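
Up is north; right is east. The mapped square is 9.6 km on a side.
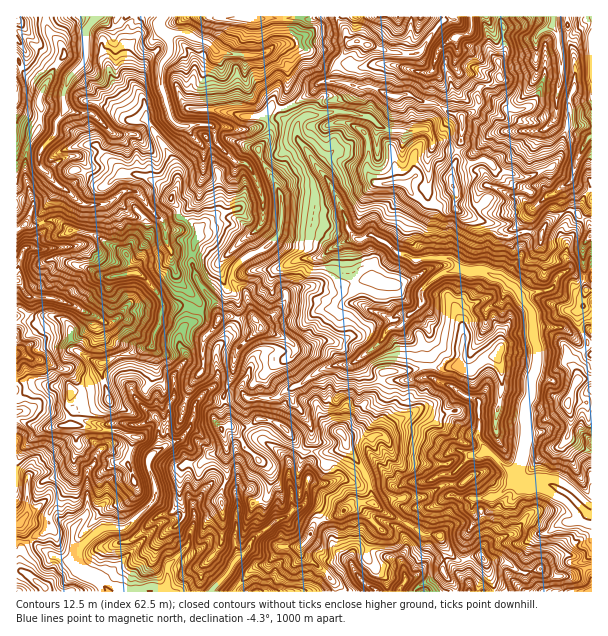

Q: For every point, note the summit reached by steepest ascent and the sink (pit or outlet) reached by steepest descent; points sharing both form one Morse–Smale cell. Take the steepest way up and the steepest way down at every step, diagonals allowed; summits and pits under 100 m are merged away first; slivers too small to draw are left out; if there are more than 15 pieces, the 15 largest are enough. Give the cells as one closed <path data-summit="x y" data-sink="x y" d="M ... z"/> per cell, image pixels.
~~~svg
<path data-summit="137 273" data-sink="591 515" d="M372 235l-20 7-3 12 1 18 11 31 11 9 5 0 15 7 1-1 3 8-11 7-8 13-17 13 1 6 11 13 9 2 29 0 22-2 6 4 17 6 3 5-8 12 0 8 2 6 12 11 14 7 8 13-7 6-9 0-8-5-9-1-9 8-1 17-20 7-21 2-2 2 0 8 3 12 9 3-6 4-3 8 22 14 13 0 13 20 7 5 24-4 5 8 1 11 7 17 96 0 1-314-14-1-9-7-13 9-2 6-3 4-20 3-9 4-9-10-12-9-18-6-18 0-4-1-8-10-10-2-18 0-9 2-18-7-12-11z"/><path data-summit="137 273" data-sink="165 33" d="M281 16l-234 0 1 13 13 15 3 12-12 15-10 21-4 9 4 7-2 17-14 24-1 28 7 23 0 9-7 15 10 2 13-6 8 0 13 10 9 0 17 5 15 11 12 4 5 5 5 17 5 0 9 7 12 15 6 13 22-1 8 4 4 0 0-10-22-24-6-18 3-5 28 3 12 6 6 0 5 6 9 3 10-12 26-13 11-15 2-34-22-39-1-11 9-9 3-7-6-17 5-6 12 0 0-6 6-13-2-21-18-17 12-9z"/><path data-summit="137 273" data-sink="108 591" d="M186 306l-23 2-3 7 0 9-6 9-2 12-2 3-31 7-17 7 0 15 2 8-32 6-3-5-16 0-17-4-20-1 1 211 217 0 20-24 12-3 15-18 5-1 2-24-3-4-10 4-12 10-7 2 3-31-8-13-15 0-6-4-15-5-13 11-8 12-6-7 0-32 4-13-11-14 9-10 4-14 0-9-8-5-12-2 0-23 12-15 0-6-6-9 0-10 8-11 6-2 4-4 1-4-1-4-4 0z"/><path data-summit="453 186" data-sink="591 515" d="M333 80l-13 2-12 14-24 12-2 3 1 6 13 9 2 14 33 45 12 25 5 18 6 10 8 2 10-5 14 7 12 11 18 7 9-2 25 1 11 11 22 1 18 6 12 9 9 10 9-4 20-3 3-4 2-6 13-9 13 8 10-2-2-49-6-9-14-8-22 12-6 12-21-2-12 4-9-2-8-11-15-3-21-11 1-14-5-9-1-12 6-15 0-9 5-9 1-18-4-8-7-1-17-11-13-1-14-8-13 3-24-11-11 2z"/><path data-summit="453 186" data-sink="591 38" d="M552 16l-52 1 4 9 1 25-6 9 0 18-7 7-7 0-7 5 0 15-5 7-11 5 0 24-5 9 0 9-6 15 1 12 5 9-1 14 21 11 15 3 8 11 9 2 12-4 21 2 6-12 22-12 14 8 5 6 3 7 0-34-20-15 5-23 12-21-22-8-13-8 2-24 4-15 2-20-4-30-5-6z"/><path data-summit="344 510" data-sink="591 515" d="M359 360l-8 4-12 0-19 6-28 19 0 10 18 26 2 25 3 2 12 0 12-2 6-5 17 23 6 12 4 21 17 15 13 6 4-9 6-4-9-3-3-12 0-8 2-2 21-2 20-7 1-17 9-8 9 1 8 5 9 0 7-6-8-13-14-7-12-11-2-6 0-8 8-12-3-5-17-6-6-4-22 2-29 0-9-2-8-9z"/><path data-summit="255 320" data-sink="591 515" d="M353 240l-23 8-10 10-21 1-21 11-21 0-9 2-16 1 2 9 12 9 6 23 8 12 0 3-12 9-12 13-2 9 0 12-11 26 2 4 15-5 35 1 51-31 28-5 23-16 8-13 11-7-3-8-1 1-23-9-9-10-11-37z"/><path data-summit="137 273" data-sink="17 281" d="M56 220l-8 0-13 6-11-2-8 6 0 79 8 3 9 7 20-3 12 4 5 7 3 21 25 14 7 0 14-7 31-7 2-3 2-12 6-9 0-9 3-6-5-15-14-17-12-5-4-14-6-8-12-4-15-11-17-5-9 0z"/><path data-summit="453 186" data-sink="471 17" d="M500 16l-56 0 0 4-27 34-28-2-29-10-6 0-6 5-11 16-1 17 24 8 11-2 24 11 13-3 14 8 13 1 11 7 16 6 11-4 5-7 0-15 7-5 7 0 7-7 0-18 6-9-1-25z"/><path data-summit="222 429" data-sink="108 591" d="M203 397l-7 5-6 26-9 10 11 14-4 13 0 32 6 7 8-12 13-11 4 0 17 9 15 0 8 13 0 12-3 7 0 12 2 1 17-13 12-5 6-7 9-4 4-3 2-39 4-5 0-7-10-1-18-24-17-7-10 0-9 7-17 0-2-2-5-23-12 0z"/><path data-summit="255 320" data-sink="108 591" d="M210 312l-10 0-2 6-4 4-6 2-8 11 0 10 6 9 0 6-12 15 0 23 12 2 8 4 7-7 11 5 12-1-1-3 11-26 0-12 2-9 12-13 12-9-2-8-6-3-33 0z"/><path data-summit="137 273" data-sink="591 38" d="M591 16l-38 1 0 10 5 6 4 30-2 20-4 15-2 24 13 8 22 8-12 21-5 23 19 14z"/><path data-summit="137 273" data-sink="17 354" d="M21 310l-5 1 1 69 19 2 17 4 16 0 3 5 8 0 24-7-2-7 0-14-15-5-14-10-3-21-5-7-12-4-20 3z"/><path data-summit="453 186" data-sink="165 33" d="M336 16l-54 1-2 25-12 9 20 20 0 18-6 13 0 7 26-13 12-14 17-1 0-18 13-19-7-18z"/><path data-summit="137 273" data-sink="17 89" d="M45 16l-29 1 0 181 10 1 6 3-7-25 1-28 14-24 2-17-4-7 4-9 10-21 12-15-3-12-13-15z"/>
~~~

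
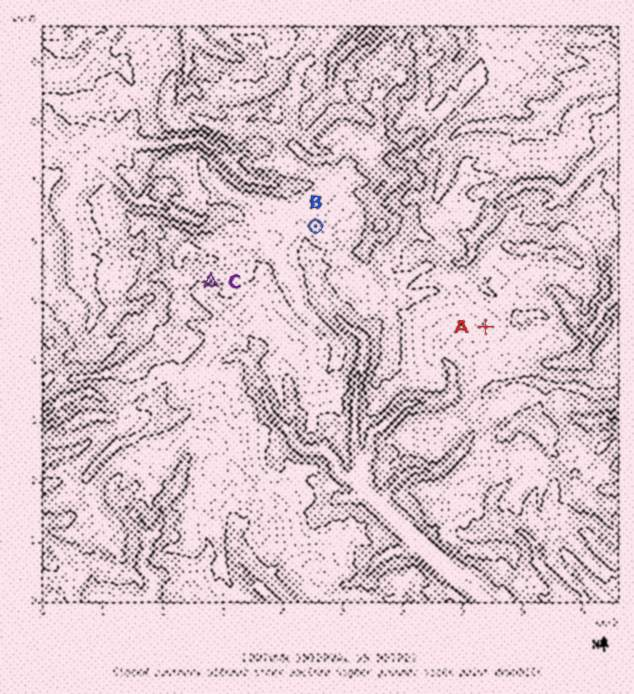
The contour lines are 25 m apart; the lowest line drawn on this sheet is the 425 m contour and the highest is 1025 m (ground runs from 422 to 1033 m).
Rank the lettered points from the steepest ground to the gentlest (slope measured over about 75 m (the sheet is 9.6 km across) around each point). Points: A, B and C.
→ C B A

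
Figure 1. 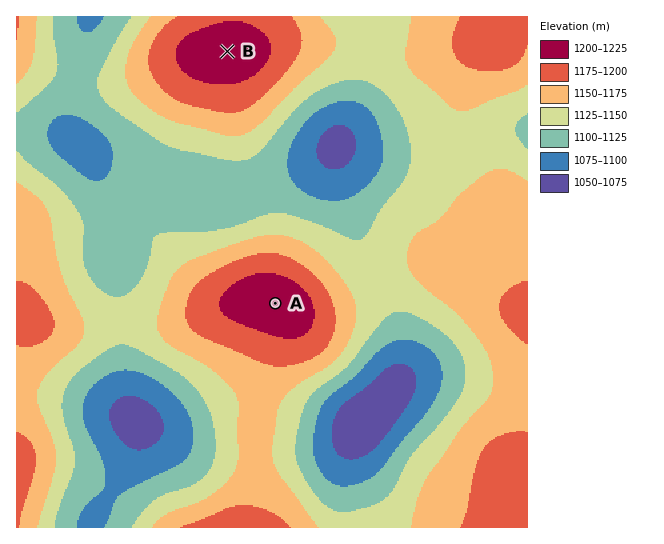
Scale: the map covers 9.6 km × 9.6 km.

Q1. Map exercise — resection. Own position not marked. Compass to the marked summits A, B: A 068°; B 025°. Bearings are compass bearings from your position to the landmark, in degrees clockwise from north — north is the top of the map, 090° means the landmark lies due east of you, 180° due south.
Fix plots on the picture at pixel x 71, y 386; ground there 1120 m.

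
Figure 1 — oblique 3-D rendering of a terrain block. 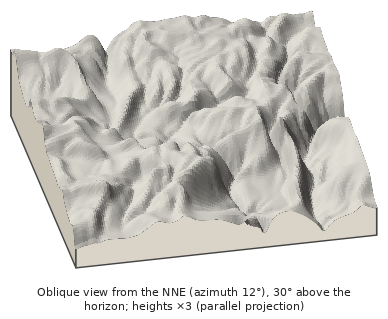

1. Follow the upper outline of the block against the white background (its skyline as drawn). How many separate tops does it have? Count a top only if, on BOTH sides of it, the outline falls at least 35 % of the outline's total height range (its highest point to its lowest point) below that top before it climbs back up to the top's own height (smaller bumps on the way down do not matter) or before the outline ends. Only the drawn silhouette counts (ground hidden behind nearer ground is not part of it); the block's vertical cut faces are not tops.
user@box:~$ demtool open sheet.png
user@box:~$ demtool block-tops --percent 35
0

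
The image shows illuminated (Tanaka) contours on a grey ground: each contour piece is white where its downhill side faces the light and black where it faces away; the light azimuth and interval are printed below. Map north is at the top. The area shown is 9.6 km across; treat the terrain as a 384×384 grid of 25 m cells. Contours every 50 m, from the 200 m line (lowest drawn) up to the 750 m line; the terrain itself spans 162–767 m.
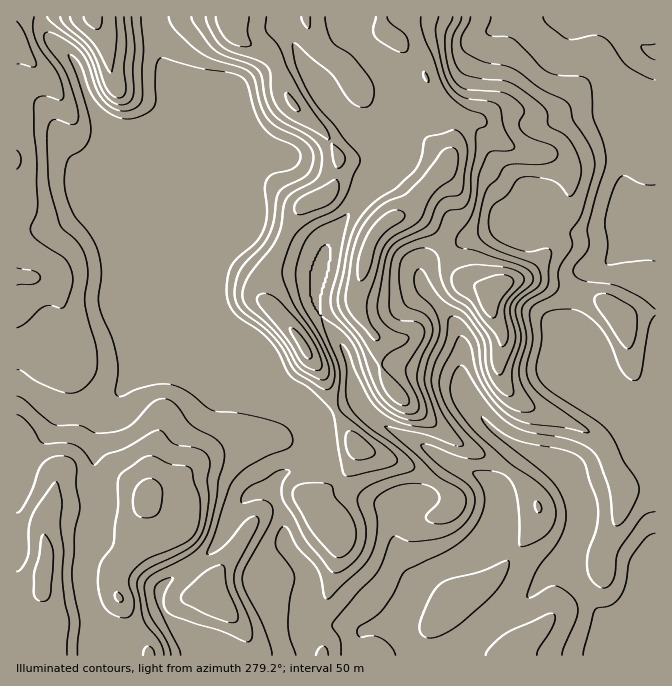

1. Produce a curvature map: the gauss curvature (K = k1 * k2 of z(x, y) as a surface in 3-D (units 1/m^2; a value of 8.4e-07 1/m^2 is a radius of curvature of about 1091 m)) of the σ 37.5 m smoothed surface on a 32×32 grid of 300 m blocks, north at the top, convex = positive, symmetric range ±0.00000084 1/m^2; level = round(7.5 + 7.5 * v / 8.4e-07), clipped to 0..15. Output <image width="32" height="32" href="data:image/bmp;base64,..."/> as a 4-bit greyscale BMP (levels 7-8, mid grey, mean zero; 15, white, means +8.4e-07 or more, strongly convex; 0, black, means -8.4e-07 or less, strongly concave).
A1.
<image width="32" height="32" href="data:image/bmp;base64,Qk12AgAAAAAAAHYAAAAoAAAAIAAAACAAAAABAAQAAAAAAAACAAATCwAAEwsAABAAAAAAAAAAAAAAABEREQAiIiIAMzMzAERERABVVVUAZmZmAHd3dwCIiIgAmZmZAKqqqgC7u7sAzMzMAN3d3QDu7u4A////AHd4h9lYhXdseJd3d4d3h4eHlnMXh4Z3koh3mHd4iHiIZ3d/hZjYd3l3eImIeIpXeHiHg+mJXIiEd3h4h4d3WWd5h4VIVjp4h5Z4d4d3eI2IqXh3aKJ3eGjHd3d4dnd0eFh3d3f5i5uKt2eKZ4emhoiHh4iniIdSl2iYiPSJ5oiWl3h3p3Z5hMVHiVamh4Z3lnjFd4eJZ4dqGJhIVjd4lnh1dnd3d2eIiP6Hp7d2iXZ4l4eId3h4iHcZJAKJV3aXd3h2iHp4d3eAJp95ppZnd3d3iHd3d4d0kIjYe4iHqId3eHiHh3eHg/4FI3lraqiHd3iId4d4iMj594mWtsZoiVh4h4d3iGd4kJOJ5tVHmJj3eGeIh3ctdKHll0BfH6Zak4iId3d3W3aGdmmIufoTSGeIiHeHh0h2mY6ck4WlCpl3d4h3iId5ZYp4THNGmnd2h3d3d3iIiaFpKnpXSah0aId3iIiIiHiK3iXFa3mIiYiHd4iIiIh3VJV4hmaWiYeIh5h3d4iId3nElXp7l3h2lniId3d4eIhp4KV4WoV2mYd4eIeEZ3d3R1Z2d3ZJiXd4iHeVKDZ4h465WGeFOXh3eHh4k/94h52Lqst4hch3h3d3eH42h3Z5A4Znh5mYd4iIeJ3WaGd1yIZ2h4hnyHd3iIcwfYiHddeGiYd3Z3d3iId5"/>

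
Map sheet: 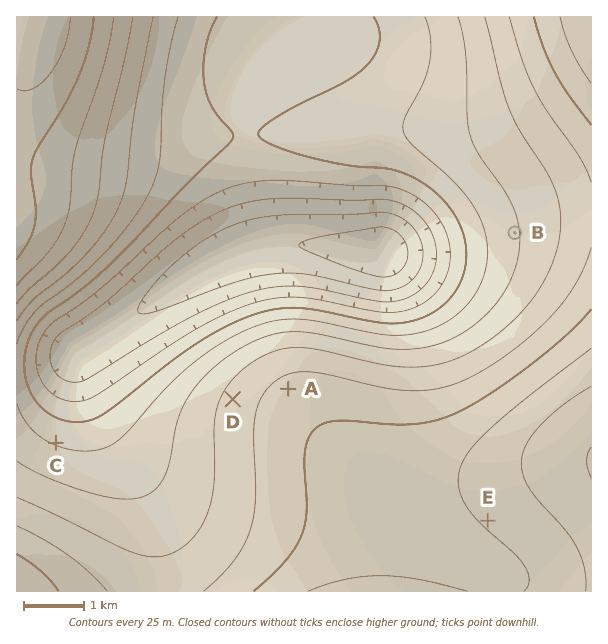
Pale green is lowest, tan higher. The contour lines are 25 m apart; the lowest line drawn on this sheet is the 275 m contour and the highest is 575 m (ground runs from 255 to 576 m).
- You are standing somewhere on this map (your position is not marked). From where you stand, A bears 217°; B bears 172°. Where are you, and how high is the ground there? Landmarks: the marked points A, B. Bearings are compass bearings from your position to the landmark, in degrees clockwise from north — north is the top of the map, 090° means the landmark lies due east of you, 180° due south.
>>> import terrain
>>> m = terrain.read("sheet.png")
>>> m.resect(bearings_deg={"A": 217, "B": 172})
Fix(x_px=498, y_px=111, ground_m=440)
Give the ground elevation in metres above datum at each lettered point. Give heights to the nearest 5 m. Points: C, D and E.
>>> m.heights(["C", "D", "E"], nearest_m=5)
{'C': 400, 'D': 460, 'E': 525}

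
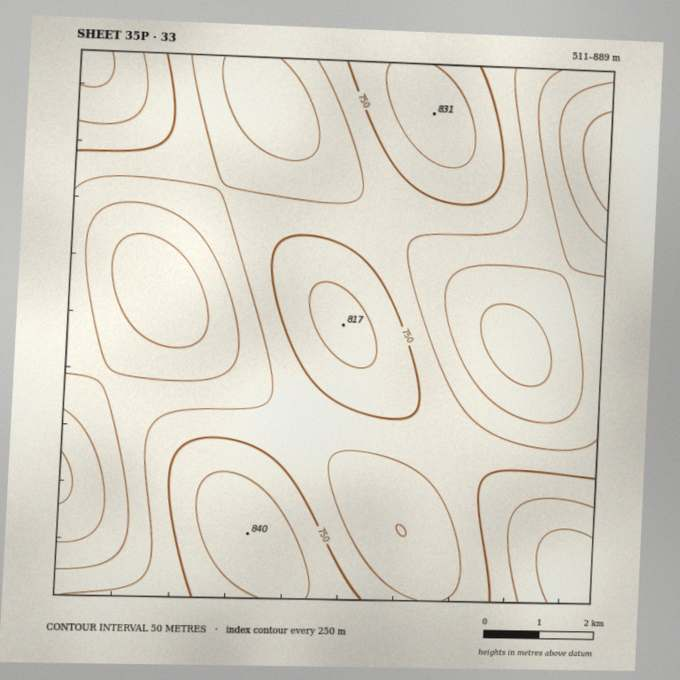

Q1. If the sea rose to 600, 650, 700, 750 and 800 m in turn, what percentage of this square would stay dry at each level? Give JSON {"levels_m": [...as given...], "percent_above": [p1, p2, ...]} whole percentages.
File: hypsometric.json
{"levels_m": [600, 650, 700, 750, 800], "percent_above": [92, 76, 51, 27, 12]}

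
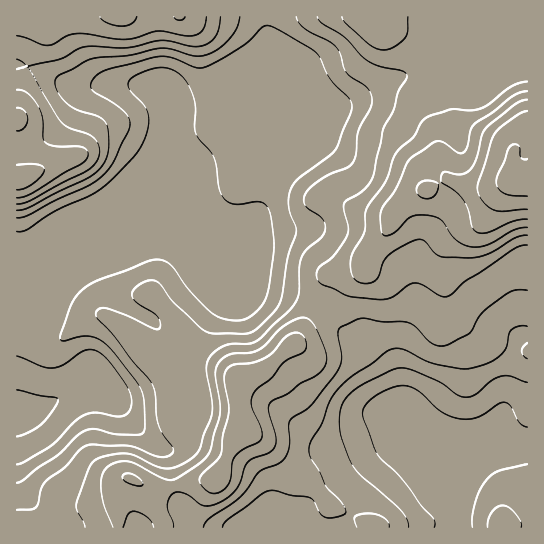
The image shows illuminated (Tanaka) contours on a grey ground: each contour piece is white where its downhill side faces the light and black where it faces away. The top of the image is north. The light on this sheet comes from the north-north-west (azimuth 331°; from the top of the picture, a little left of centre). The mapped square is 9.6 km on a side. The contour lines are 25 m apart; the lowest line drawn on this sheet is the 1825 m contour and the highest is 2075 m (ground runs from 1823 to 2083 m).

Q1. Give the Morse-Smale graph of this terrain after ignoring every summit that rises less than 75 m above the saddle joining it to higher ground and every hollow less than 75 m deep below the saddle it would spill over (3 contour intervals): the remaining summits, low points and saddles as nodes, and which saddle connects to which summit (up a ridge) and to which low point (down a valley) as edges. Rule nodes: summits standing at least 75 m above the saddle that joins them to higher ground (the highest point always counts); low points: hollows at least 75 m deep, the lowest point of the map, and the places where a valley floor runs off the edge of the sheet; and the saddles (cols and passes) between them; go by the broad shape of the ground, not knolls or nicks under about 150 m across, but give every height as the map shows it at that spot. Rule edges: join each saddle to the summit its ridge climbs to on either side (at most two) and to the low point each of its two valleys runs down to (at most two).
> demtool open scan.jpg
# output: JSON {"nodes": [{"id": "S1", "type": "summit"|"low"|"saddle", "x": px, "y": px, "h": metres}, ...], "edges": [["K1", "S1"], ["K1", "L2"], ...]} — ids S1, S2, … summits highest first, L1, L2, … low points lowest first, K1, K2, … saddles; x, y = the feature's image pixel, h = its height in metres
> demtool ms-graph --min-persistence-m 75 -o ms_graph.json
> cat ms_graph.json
{"nodes": [
{"id": "S1", "type": "summit", "x": 525, "y": 185, "h": 2083},
{"id": "S2", "type": "summit", "x": 19, "y": 179, "h": 2012},
{"id": "L1", "type": "low", "x": 26, "y": 411, "h": 1823},
{"id": "L2", "type": "low", "x": 458, "y": 527, "h": 1839},
{"id": "K1", "type": "saddle", "x": 313, "y": 301, "h": 1936},
{"id": "K2", "type": "saddle", "x": 266, "y": 17, "h": 1904}],
"edges": [["K1", "S1"], ["K1", "L1"], ["K1", "L2"], ["K2", "S1"], ["K2", "S2"], ["K2", "L1"]]}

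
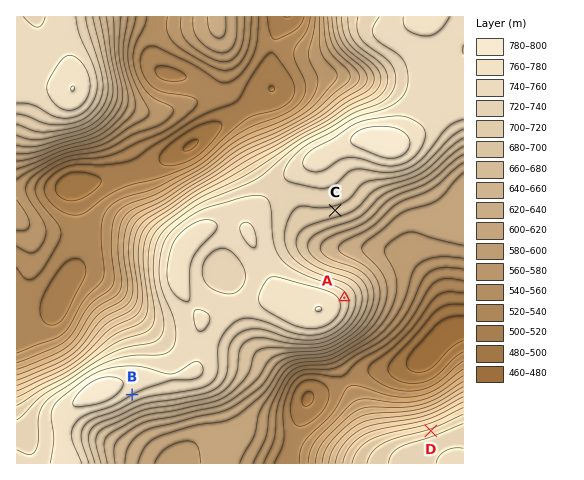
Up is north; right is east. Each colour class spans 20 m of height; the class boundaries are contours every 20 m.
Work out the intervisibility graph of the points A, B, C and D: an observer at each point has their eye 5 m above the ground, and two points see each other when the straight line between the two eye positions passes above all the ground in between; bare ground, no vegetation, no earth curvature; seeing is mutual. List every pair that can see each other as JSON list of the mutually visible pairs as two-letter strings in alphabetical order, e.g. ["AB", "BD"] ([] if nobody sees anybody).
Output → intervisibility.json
["AC", "AD", "BD", "CD"]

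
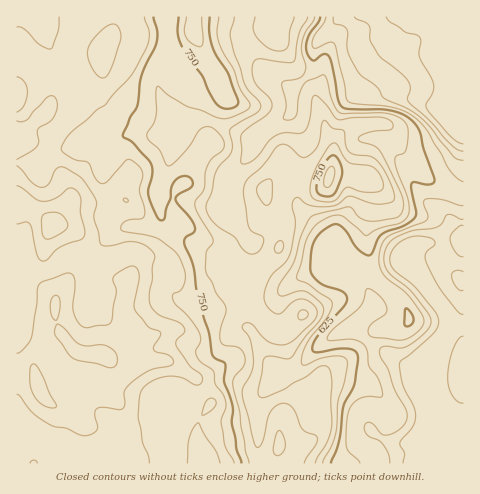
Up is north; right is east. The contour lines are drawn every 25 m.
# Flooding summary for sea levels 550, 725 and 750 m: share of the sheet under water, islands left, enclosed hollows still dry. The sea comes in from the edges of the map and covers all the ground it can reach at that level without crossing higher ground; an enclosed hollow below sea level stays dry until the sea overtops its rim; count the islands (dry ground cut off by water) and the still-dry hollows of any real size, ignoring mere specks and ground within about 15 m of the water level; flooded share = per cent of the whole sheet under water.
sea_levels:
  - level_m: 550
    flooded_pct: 9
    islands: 0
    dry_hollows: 0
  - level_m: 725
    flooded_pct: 53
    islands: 1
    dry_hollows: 0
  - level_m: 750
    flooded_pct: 61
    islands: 1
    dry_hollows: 0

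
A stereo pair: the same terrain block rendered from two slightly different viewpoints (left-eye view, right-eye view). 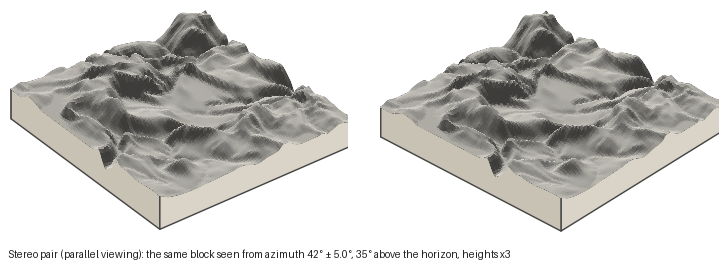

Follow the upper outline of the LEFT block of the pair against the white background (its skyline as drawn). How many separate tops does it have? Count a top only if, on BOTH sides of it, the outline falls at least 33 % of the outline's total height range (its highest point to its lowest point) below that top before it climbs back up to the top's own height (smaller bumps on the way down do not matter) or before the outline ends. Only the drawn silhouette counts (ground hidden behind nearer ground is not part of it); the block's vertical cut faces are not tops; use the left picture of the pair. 1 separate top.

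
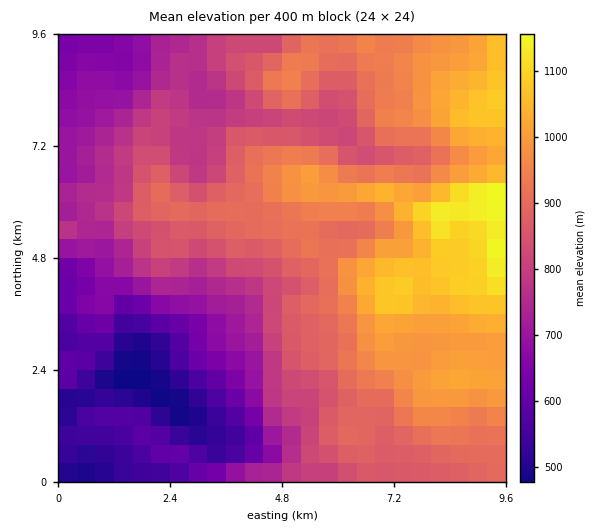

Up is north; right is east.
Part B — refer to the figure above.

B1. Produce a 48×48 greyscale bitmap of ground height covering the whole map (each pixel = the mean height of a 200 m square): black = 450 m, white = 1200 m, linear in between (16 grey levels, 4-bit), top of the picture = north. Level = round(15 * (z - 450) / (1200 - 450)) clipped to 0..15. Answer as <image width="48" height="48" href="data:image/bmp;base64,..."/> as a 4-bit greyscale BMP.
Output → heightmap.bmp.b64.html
<image width="48" height="48" href="data:image/bmp;base64,Qk32BAAAAAAAAHYAAAAoAAAAMAAAADAAAAABAAQAAAAAAIAEAAATCwAAEwsAABAAAAAAAAAAAAAAABEREQAiIiIAMzMzAERERABVVVUAZmZmAHd3dwCIiIgAmZmZAKqqqgC7u7sAzMzMAN3d3QDu7u4A////ABERESIiIiIzRFZmZmd3d3iIiIiIiImZmRERESIiIiMzM0VVVmd3d4iIiIiIiJmZmSERESIiMzMyIiM0RWd4iIiYiIiImZmZmSIREiIjMzMiESIjRVZ4iJmZiIiZmZmZmSIiIiIjMyIhESIjRWZ4iZmZiJmZmZmZmSIiIiIzMhEREiI0VmZ4iZmZiZmaqqqZmhIiMzMzIREREiM0Vnd3iZmZmZqqqqqqqhEiIiIiERERIjM1Z3d3iJmZmZqqqqqqqhESIiIRERERIjNFZ3d3iImZmaq7u7uquyERERERERESIzRFZ3d3iImZmau7u7u7uzIhEREREREiM0RFZ3d4iJmqqqu7u7u7uzMyERERERIjM0RVZ3iIiJqqqru7u7u7uzMzIRERESIzRERVZ4iIiZqqq7u7u7u7uzMzIhERESM0RFVVZ4iZmZqru7u7u7u7uyIjMhEREiNERVVWd4iZmZmru7u7u7u7uyIjMiEREiM0RVVWeIiJmZmru7u7u7u7uyIzMyEiIjM0RVVWeIiJmZqru7u7u7u7zDM0RDIjM0REVVVWeIiZmaq7zMu7u7zMzDNERDIzRERFVVVmeImZmaq8zMzMzMzMzDNERDM0VVVVVmZmeImZmaq83d3MzM3d3TNERERFVmVVZmZneIiJmavM3d3Mzd3d3TM0RVVWZmZmZmd3eIiImqvMzN3Mzd3d3jNERVZmd3ZmZ3d3iIiJmrvMzMzM3d3d3jREVVZ3eHd3d4iIiJmZmau7zMzM3d3d7kRVVVZ4iIh3eIiIiZmamZqrvMzM3d3d7lZlVWZ3iIiIiJiImZmqmZmau7u83d3d7mZmVmd3iIiIiZmZmZmpmZmZqru83d3d7mZmZniIiIiImZmZmZmZmZmZmrvN7t3d3mZmZ3iIiZmZmZmZmZmaqpmZqrzd7u3e7lVmZniJmZmZmZmZmaqqqqqqu8zd3u7u7mZmZmeJmZmImZmZqqu7u7u8zMzMzd7u/2ZmZmeJmYh3iJmZqru7u7u8zLurvN3d7lVWZmeJmYd3eImZqru7uqqqu6qqq8zMzVVVZnd4mHd3eImaqqu7upmZmZmZqru7zFVWZnd4iHd3d4maqqqqqZiIiIiZmqq7vFVWZnd4h3d3d4mZmZmZmIh4iIiJmqu7vFVVZmd4d3d3d4mZmZiIiHeImZmZqrvMzFVVVmZ3d3d3d4iIiIiHd3eJmqqqq8zMzFVVVWZ3d3d3d3d3d3d3d3iJqqqru8zMzFVVVVZnd3dmZmd3eIiId3iZqqqrvMzd3UVVVVVmd3ZmZmd4iJmYh4iZqqqrvMzN3UVVVVVWZ3ZmZmd4maqYiIiZqqq7u8zM3URVVVRVZmZmZneImqqZiIiZqqq7u8zMzURVVERVVmZmZ3iJmqqZmImaqqq7u7zMzURERERFVmZmd4iImqqpmZmaqqq7u7vMzURERERFVmZmd4iIiZqqmZmqqqqru7u7zERERERFVmZmd4iIiJmqmZqqqqqqu7u7zERERERVVmZmd3d3d4mZmZqqqqqqu7u8zA=="/>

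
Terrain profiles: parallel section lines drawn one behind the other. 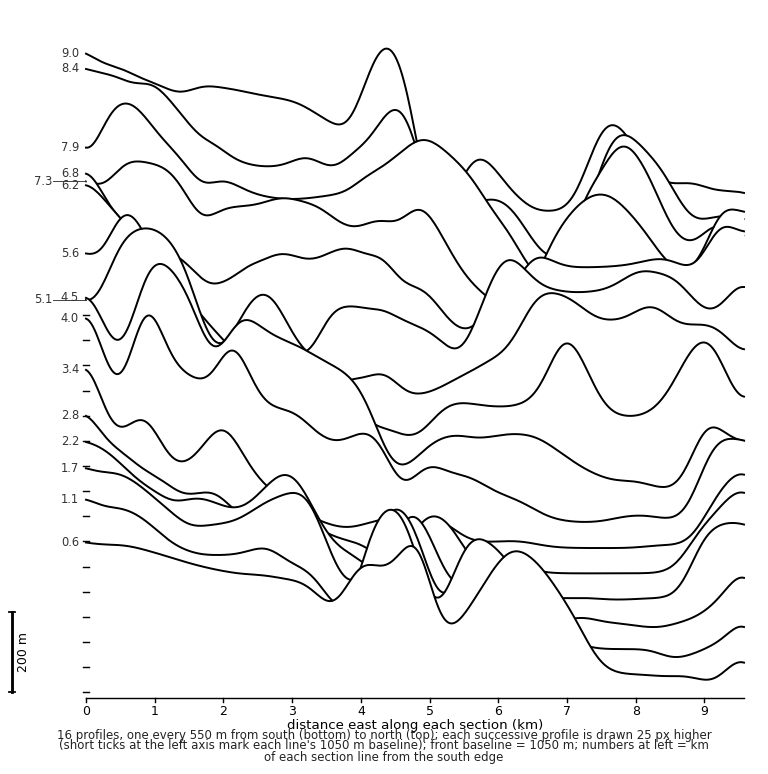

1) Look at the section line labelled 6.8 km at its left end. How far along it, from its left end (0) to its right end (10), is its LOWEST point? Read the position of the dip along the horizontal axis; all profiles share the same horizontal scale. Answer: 6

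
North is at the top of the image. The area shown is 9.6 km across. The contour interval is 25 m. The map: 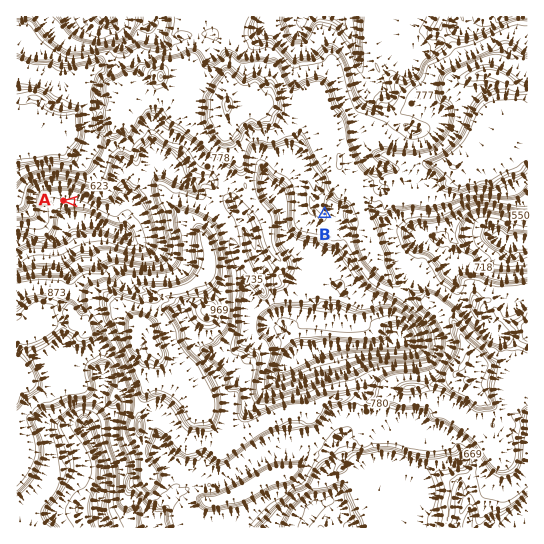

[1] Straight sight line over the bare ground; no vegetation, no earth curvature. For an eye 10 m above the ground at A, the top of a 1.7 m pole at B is hidden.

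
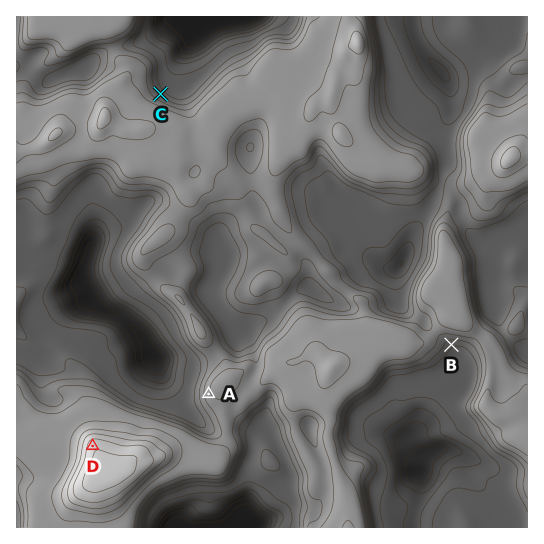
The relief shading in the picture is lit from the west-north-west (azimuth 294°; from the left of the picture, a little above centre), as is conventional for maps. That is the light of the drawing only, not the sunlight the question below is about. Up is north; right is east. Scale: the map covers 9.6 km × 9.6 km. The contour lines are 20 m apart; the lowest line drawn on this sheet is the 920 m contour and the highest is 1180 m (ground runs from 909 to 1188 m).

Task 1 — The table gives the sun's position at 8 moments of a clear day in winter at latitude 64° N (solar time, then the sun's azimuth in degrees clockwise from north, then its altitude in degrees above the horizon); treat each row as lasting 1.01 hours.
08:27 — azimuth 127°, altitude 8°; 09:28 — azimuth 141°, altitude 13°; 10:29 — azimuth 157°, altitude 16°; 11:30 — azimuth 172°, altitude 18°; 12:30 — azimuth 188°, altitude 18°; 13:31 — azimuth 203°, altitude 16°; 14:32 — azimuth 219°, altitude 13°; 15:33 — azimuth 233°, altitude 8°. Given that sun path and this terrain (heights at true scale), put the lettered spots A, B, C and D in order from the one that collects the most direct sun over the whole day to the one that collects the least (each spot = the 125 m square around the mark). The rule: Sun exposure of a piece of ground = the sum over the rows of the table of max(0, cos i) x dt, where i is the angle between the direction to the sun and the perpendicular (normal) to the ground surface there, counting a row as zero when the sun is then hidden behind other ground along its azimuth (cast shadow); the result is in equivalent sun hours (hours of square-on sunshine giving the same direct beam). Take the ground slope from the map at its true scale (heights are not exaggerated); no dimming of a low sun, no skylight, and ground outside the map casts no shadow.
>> B > A > D > C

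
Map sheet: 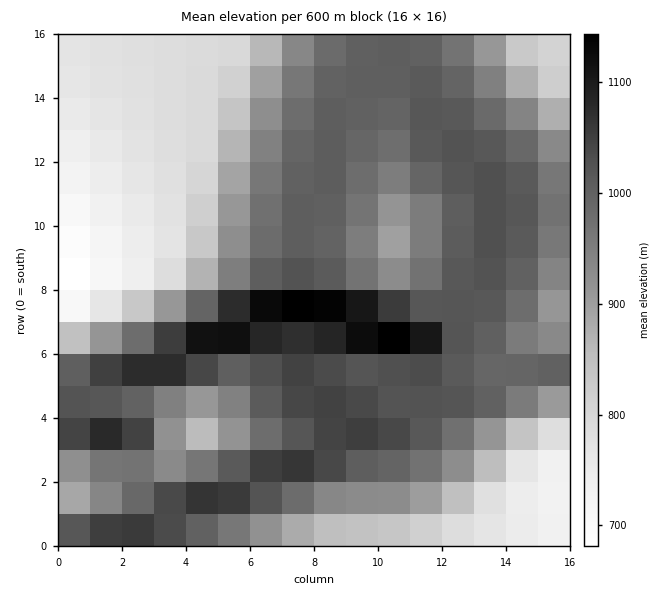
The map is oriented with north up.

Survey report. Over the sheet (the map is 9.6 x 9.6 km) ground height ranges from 660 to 1180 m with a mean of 940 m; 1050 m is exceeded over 9.4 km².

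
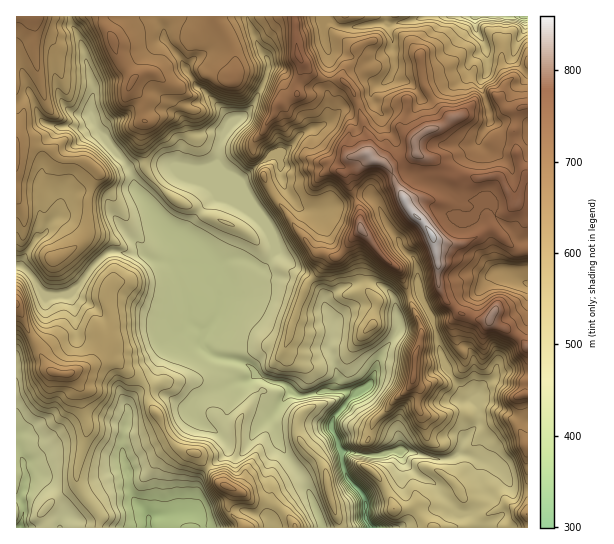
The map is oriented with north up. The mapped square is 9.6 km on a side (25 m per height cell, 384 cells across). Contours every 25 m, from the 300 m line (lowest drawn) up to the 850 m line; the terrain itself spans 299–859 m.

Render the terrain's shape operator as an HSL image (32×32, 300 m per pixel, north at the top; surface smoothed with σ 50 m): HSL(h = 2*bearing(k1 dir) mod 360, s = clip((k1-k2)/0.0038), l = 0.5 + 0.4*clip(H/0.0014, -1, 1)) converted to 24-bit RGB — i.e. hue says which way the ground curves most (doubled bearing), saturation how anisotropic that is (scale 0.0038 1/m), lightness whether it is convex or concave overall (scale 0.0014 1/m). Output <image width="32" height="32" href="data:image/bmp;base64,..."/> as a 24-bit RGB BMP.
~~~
<image width="32" height="32" href="data:image/bmp;base64,Qk02DAAAAAAAADYAAAAoAAAAIAAAACAAAAABABgAAAAAAAAMAAATCwAAEwsAAAAAAAAAAAAAFDR9vL6FZXWGc2SEiotgxr6MYoulcm2STl6Hf45zeI2AeWGEYSBbc/Jly75tiD2LV4iQ0ezJbiqZox9NwuOlIwCTrgBxqelAOZBnc66IoHKwfmOkkWuedHiZd0yU37RtJiN2s6yKonCeeFt8ibyXmKaBg2NsdE1ndoNreoVteHxrVjJdqKky17hEXMxFS3ChfMKWlnJbRRZPwPGelsWxHwBYlLg40+rIelG2fpqLgWiJkmVsa5WOcImPWZe5n+FkQFx8hpNxiFqEtayDdKF1h3x1jWWQrlKqcIWBiH9veXBgKBVH2vHm1fH2v43UU0yMkqd6f1dzQSRk5PrRImycMwAgd+pzYb1qY1qYkWpxek1hiLGPd3KHdoiKVoZc6qAZYVaJiYx4WV93w7WQgpBvcIN1clqBdVmPpnaOlGyFj2l9JLqvcOyOqC6a0puTUF2Jom92dUFuTGqH6PrRJQAz1vL10fr5fVemiUaYrWO+krvPnHaje3WGhn50bk9z+rpDeF+AfIZ6Y2t7q510r6B6bnppT0Vwd3OGkXN8ineWnrDNwt3hN518cksss8EylVxsgk1rkkd3jNCp0OSiCwAzx7oALjMAdHoSazAdjVQPhpQaM3g2j3Jlfm9vai1v3uuRa3CEhHN2c2h3b4RmxaiLdZSPPEl7in2Rh3SCkNSjTrWipG1PkDpbpWpVRINprXlrUjpuqdSedrZ/ySKWSQGD3tnyv7XoQ1KxVT2HvOGyZbWjUE6Uhm6QfV96STdrvOSzf2N+fHNckGVqY4Bms8WSj2eBR051eFGFr691d9RzXz9Wd2BYi4dwbnOslnloYoBqSUaF1M2SrJJGAA4zt9HidoW98Ky0LEhTajt+x+Cld4itUGqJXpCNfkmOeai+oMd7dEh8qn1uR4Bni6N1qapdgY9iR1dyQkhxvui9o0V2WFhveIOGg4uAXoN9uIONbXCEPn9+i9PU5cTu4KDzADcmba+cykvJ/qPPG5V9neZ0PZN+lEWof2OXQ1SPvzA7vbdIXzqJsJCEW5x+fKRwk7Srr5+IWS1lSaNwvLxallRkZpCNa4F2eoB2doN5aJKGjYeqqlCFXz8YUnIIamUNxCgUCisILGBL32DW/aTOztmHTXuQSomFZHNhPl5yXLjT87jHPyd5xbSmprbap6vccJueml97T22xhr60X4GjkZGzmXWsf3KUgX2HhXyPWoh/liYumlo4XrKRpZa7dYy9pnW2qou+FmFhLE5U+eTKOrdkYULNuSyESoVLQJtXLV1b3sZtJR1apNyOYo9cdYlatmSTmW+ehqiObZxvVWR3e2dafmxmhId2iWtljWtcjFCBUYusyaOwf6ShepiOdlCKrnl8lZFiMmp5Lkdu9OO1xNh2NBZTtoRRiTO4ntJQJh1F39pxG4mXj9OWknV9T2NtkW1ijYJ7mamKeJyDYUptfHh3gYF8gm6Cf4CNf3+Ob3KMa4OZxHdynZh5foluTVd1i1qf15SZUJFgEV9hRnXP/evOGwQvs9d9fDR+4WInNG54pOvBUvyVOGaWrn+YYUySoYuJl3yBrbGDd16AY1t3fHx/e4F7gnd4eIF8fX1/d4OAa3d7ZlScxq6PcJONXleBTFx2x6Gj4MjQI1B+CxEo+P/MUQCKxaWBVHqn1Kvhld/hT5SYsu20Hx1DkpdvbkuKoI9yqHxgrqqAeldfXW55enyAfXqBgYOBeX6AfH9/f4J9bHd8TWl637yhX4JqbU1yT3JRY41V1LN4KRRKcf+XmQB2nW4bnu27ZprQ3ZvRdLeiUGGI58umSRxSbHgxOGc/n2OWrbCOn3hxp5R3SW1/eHyBfHuAgIGAfXyAe3t/gYJ9dXp8Vm130ZR9qXZpNz9qfZizcpGkps2ZKgUupv9/JAIx3PnSa5hfL2A0PZdZ0Y2Zf0al6R5EfBpVr7iGSZFXIXJtwZ+jj42ov8jLUUKReHeCfX2BgH6Afn2AfnqAgYR/d3eCY3x6T5uM50RoipdQPWgxZYBDUw8VmYA1Rf9cDwcw8/3IT3RnpnVnOnBDcGM8d11GXxk3lrDDyrXGroqXHmJCLqNLsb2RoVZRfkZvgXl/fn6Af35/fnl8fIN3gXNuaohkcZOaRhxB0qlmypvZg77FOzBUkj7BzP/umgrWKBNX8/nSXFmSlJNqeU5ldjo1kJU8KMCVXr6sr4anwYy3xpi4KIVlXL8ofE1re4yJenmCgH1/fnZ5gHBvf3BoiIpqc6qWaTRrkDWDvfXTTmW8732yTSyQzP/dcy9QUAg/Rsd5wuOZi2u/sF2nXFeMere/iqDM0Ll/HVtXbIlTinJ3wKaUhay8eTp+bZZzdXOBfnR4fGxpe11dinVmf62xk8fBf1CFTxhT0vnbl25dQkJkd0ew5/nSaLqKRAs4XDpDqfOxZrrBcEhdpmOUl3e7Z7KTiV9jrseHTkeGWH5xZXdly9CRazl7mFeKc5CWe2Z8f0hSkJxcZbq7k7jGbJulf1RbWB5Ma+SSas1kgVxcY3V1L0hh9PfUWyBhcSZ3verPhd6bZTtSfXN2dn94h41qpFmAbZl0mraAY1OCcHGBa3h+1sqPNyhcebOFeFZ7cUNijtXKoMDTfmeceGxaf3Brd0l2tC+1o+21dj5gnoRRVGlMW2YqlewpShdGWI6uxe/HoFKmfWqhgmyGgoJxfG93gaFhiXSfrapvXVh9fm9va3d1p4Ft0pJ4OqmnZTdqes6eW652dldRgWpogH1+f3l7TB1k2vjTQi57kWCR24WTVi1rmduMkohHJC5JleuUg2JGeFNKgFxdfnSVlnetXV6mccCUoFiRsJ6DTE1zlnuBb3uZjr61zenedx+KmD2Ahr1nZ1ZffXRqfoFlfm1rdTtXTKEUff9LTyV0m0pwgb+ok4XZxXWkxnitUI/MedyKeEBgepBjb5+NcKiaWp+dZVmpqkqFZbBhqIx+VV2XisClLr2ipdWqdyZIRxMzy8Byc5VNT2xXZWOEj6GEQ2SHgUTI8uTZKZEmHEc1acykW7SSgkaUzMChjYy/hrO8iVSNumSnbr6Ump9Zh2peYn1ugWBhU1KDd8pqnqV/dKi1QaW11HRnakozWiBTvmS5wsqasJSCSXpmSXpShKVRSHR6JX6D0pTj+svUMU2YG3k8c5ZER3l7zKSGc51TUHqhlEN9ebeoz32sqG5cYHtTV4hQVYepiV6gn7JVu7SDTxItgO87NagrWkFrfDZ7Npcj1sCUxarNoXjHbEKgtc6oPamrLFgyDiUc/MPDuHHIaJGrUIxcO29SRKM92tpuVD5tb6JSU51aep2Kwmu+06naiL2hFilco6JMrINVtKhijCrYyY4ouIhHLj9ndD2g5dfNQMFvl4dtkVZpWruLdNGMVgovj2c+AoVJL6Oo6Lq5tmaaea+mWF+JO0BipOOBSy5xeHuyq9CSMmo1XL1/Ylum8dPaOANpgs+ekZDBfkKKut6UXCl/qL2ZMjB2N0Nm0c+jrp2DdlpmfZiqrePSOAAld4HSzdrjj8ClACwz37Wdyo2EiltOZ0qPhNG5upJtNHZiQIVInSwtzt9uWnJOR29Cfa4zIA/t2ImcSoZid1CHu9SWWUGXlaWEOhxZfkx2iNVtfZi0iIm4jLWATw1Ona3cfpyrrqOWyrK7BCNSoGwn05lWldq7Kj2ezaGJh1NtoISmP199fleGwdmQbmeIeJFtqYNdFTQ7jNJi1kmOaWKHtMR0cVqajqZ1JQ46lrmAncyQY3dndoBkrXNfnzGNQ5ZNfINwmKh5lrR9LQs2RmaK6fTXX7ZsNCpPpH1WoYl2cpRWOy9xd6Kp2d2wVW+Bq4OeU6tyQCpxosVbtNY3ZIGFvLNrZaONkz2dPyRZptmfkauRfm+Ie41rf0GBjaShhoKSd4J/lbmJkDmKf0CRP2qG6/XJXkaEVEiAeLyzm4zM4M3nJx+Roc+2rIlopXWmbI+Ogle3gSyuyL6ZGtSUb36Vwb6UWKp8ThBhbKu2ktGEhWlggXByi3F+YnmOfIV6h3h/iZ99kqppXSBsfI+gTWeL4/SuTDdkdkuFrIc1RocchZYegn0iRXAdoJ0meZonr6YpWgxrV/kRp8EGvaoA"/>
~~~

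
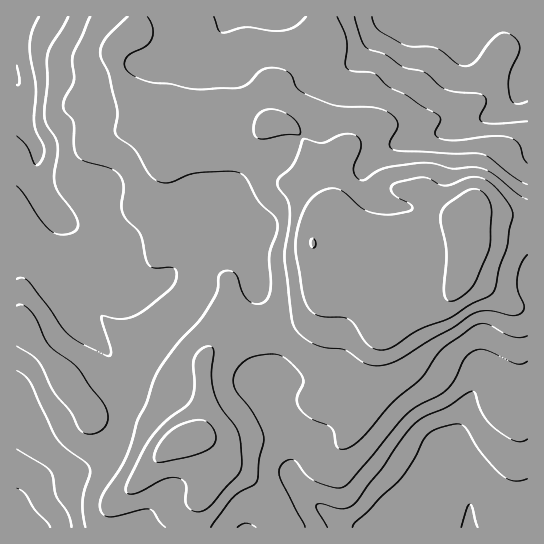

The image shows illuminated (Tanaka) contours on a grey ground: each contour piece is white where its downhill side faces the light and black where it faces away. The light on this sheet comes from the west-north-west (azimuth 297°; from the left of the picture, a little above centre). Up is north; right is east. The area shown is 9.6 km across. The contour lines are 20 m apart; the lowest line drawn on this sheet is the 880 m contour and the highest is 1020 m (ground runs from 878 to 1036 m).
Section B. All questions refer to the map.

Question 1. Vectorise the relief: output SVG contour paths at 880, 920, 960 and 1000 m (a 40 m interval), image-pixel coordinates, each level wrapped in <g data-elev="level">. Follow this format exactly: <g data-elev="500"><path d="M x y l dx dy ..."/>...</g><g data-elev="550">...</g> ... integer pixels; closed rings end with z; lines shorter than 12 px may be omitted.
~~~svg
<g data-elev="880"><path d="M461 527l6-20 3-3 3 5 5 18"/><path d="M17 66l3 15-1 4-2 0"/></g><g data-elev="920"><path d="M327 527l-10-17 0-5 5-1 20 5 11-4 29-36 18-27 14-17 11-8 24-11 20-14 4-1 2 2 8 21 12 15 20 12 7 1 5-3"/><path d="M17 449l26 16 7 6 3 6 3 18 11 18 5 14"/><path d="M527 121l-32 3-13-2-2-3 0-2 6-15 0-4-3-3-5-2-21-1-11-3-7-3-14-14-22-5-17-12-18-6-6-8-8-24"/><path d="M68 17l-17 28-3 9-1 29-3 31 2 9 9 14 3 8 0 9-4 21 1 10 4 9 17 23 2 6-1 6-5 4-7 2-7-1-7-3-10-11-16-25-8-9"/></g><g data-elev="960"><path d="M211 527l22-29 8-7 13-6 4-6 1-20 5-17-1-8-11-23-16-20-3-9 3-12 11-11 11-3 16-2 8 2 8 6 10 11 3 6 0 6-6 13 2 9 11 11 21 9 3 6 3 13 2 3 4 0 7-2 9-7 33-37 28-24 23-30 30-22 6-3 6 0 26 12 8 2 8-2"/><path d="M17 346l14 9 8 7 14 28 17 21 11 20 5 3 5 0 7-2 5-3 4-6 1-6-2-8-4-8-25-34-28-22-13-26-6-9-7-5-6 1"/><path d="M527 184l-12-6-25-20-8-4-79-3-10-2-3-2-1-4 9-18-2-6-5-5-8-4-9-3-39-2-23-8-13-7-3-4-6-12-9-5-10-1-8 1-5 4-11 11-12 4-41 1-24-5-19-2-13-4-12-8-1-8 4-7 16-8 6-7 2-11-6-12"/><path d="M127 17l-21 21-4 7-2 6 1 7 8 17 8 32 0 10-2 13 1 5 18 14 16 26 11 7 10 0 18-7 10-2 31-2 11 2 6 7 12 22 16 15 3 8-1 8-8 21 2 31-4 14-6 5-10-1-8-9-5-16-4-5-7-2-7 3-3 19-11 18-8 11-21 23-20 28-11 30-9 18-11 36-25 41-1 12 6 6 9 0 34-7 4 2 6 10 6 6"/></g><g data-elev="1000"><path d="M156 462l6 0 27-5 20-8 4-3 3-5 0-6-3-6-6-7-6-2-12 2-14 5-9 8-8 11-4 11z"/><path d="M379 350l12-2 28-18 31-12 21-14 18-8 5-5 5-24 8-21 6-32-2-7-6-9-9-11-9-6-8-4-8 0-26 9-6-2-10-6-7-1-25 6-6 4 1 6 5 4 12 6 3 4-1 3-2 1-15 3-13 0-14-3-8-5-16-14-8-4-8 1-8 3-12 12-8 19-4 23 7 44 4 14 5 7 7 4 25 2 7 3 5 5 11 18 7 5z"/></g>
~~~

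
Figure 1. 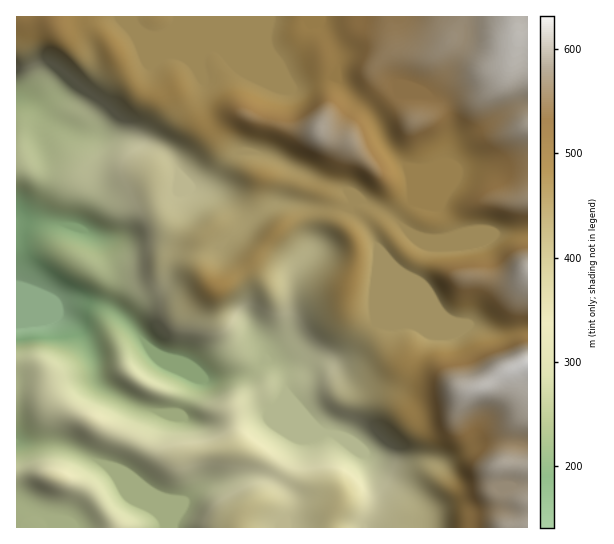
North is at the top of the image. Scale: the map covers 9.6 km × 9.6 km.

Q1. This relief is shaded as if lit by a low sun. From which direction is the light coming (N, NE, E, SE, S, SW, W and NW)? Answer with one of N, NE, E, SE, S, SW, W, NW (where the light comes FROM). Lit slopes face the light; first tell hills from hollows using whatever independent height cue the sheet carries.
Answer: NE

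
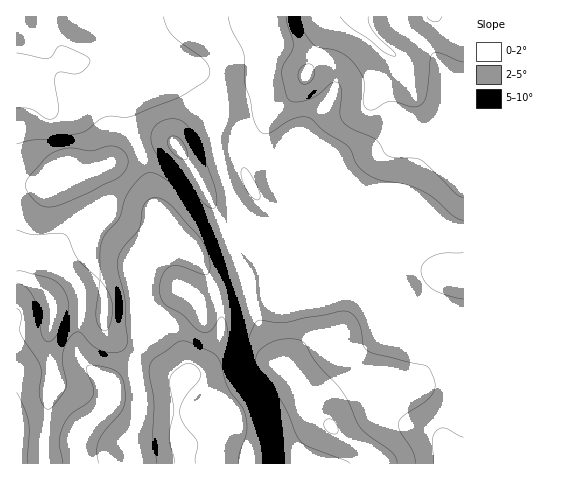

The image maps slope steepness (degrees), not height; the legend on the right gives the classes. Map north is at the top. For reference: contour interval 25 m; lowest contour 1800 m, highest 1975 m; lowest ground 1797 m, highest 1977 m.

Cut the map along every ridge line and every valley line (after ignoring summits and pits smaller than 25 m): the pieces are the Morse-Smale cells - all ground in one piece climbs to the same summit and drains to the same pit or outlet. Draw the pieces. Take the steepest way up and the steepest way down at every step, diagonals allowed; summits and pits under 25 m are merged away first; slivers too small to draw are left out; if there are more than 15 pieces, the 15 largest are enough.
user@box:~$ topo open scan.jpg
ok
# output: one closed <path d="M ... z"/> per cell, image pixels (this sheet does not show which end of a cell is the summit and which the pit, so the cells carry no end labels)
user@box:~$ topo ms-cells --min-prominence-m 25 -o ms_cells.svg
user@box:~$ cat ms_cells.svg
<path d="M463 16l-135 0-11 36-14 30-9 13-26 25-10 25-13 17-1 6 2 6-8-2-13 6 5 15 8 13 10 10 15 8 57 56 100 42 25-3 12 2 6 21 0 14-5 13 1 17-15 38 0 11 6 14 1 15 13-1z"/><path d="M231 196l2 28 4 14-36 15-15 2 14 7 13 23 8 28 0 17-8 23-10 12-10 7-4 12-12 16 0 30 6 16 1 17 265 1 1-15-6-14 0-11 15-38-1-17 5-13 0-14-6-21-12-2-25 3-100-42-57-56-15-8z"/><path d="M176 250l-15 3-6 6-7 13-6 15-1 37-1-29-11-22-32 8-17 9 1 28-3 16 0 17 7 13 22 18 2 6-1 16-22 27-9 20-3-9-57-4 0 26 167-1-1-17-6-16 0-30 12-16 4-12 10-7 10-12 7-17 1-23-8-28-13-23-7-6z"/><path d="M327 16l-310 0-1 69 6 1 5-2 13-12 16-9 19 1 41-8 18 2 10 5 7 7 17-3 21 3 15 11 10 18-1 34 4 21 7 22 14-4 6 2 1-12 13-17 10-25 26-25 9-13 14-30z"/><path d="M140 151l-80 34-43 0-1 66 17 3 17 7 18 13 12 15 24-11 25-5 11 22 1 28 1-50 14-32 2-17-9-48z"/><path d="M125 56l-19 1-31 7-19-1-16 9-13 12-11 3 1 98 43 0 80-34-12-26-1-19 6-15 16-14 2-6-7-8z"/><path d="M19 252l-3 0 0 186 58 4 3 9 9-20 7-11 14-14 2-6 0-12-6-10-18-14-7-13 0-17 3-16 0-25-2-6-11-13-18-13-17-7z"/><path d="M173 143l-12 0-20 8 8 25 9 48-2 17-14 32 1 14 10-24 8-10 15-3 7 4 13 0 41-16-4-14-1-24-7-22-23 5-18-28z"/><path d="M178 67l-28 3 1 3-2 4-13 10-7 11-2 8 1 19 12 26 17-7 16-1 11 12 18 28 11-1 11-6-7-22-4-21 1-34-7-14-10-11-8-4z"/>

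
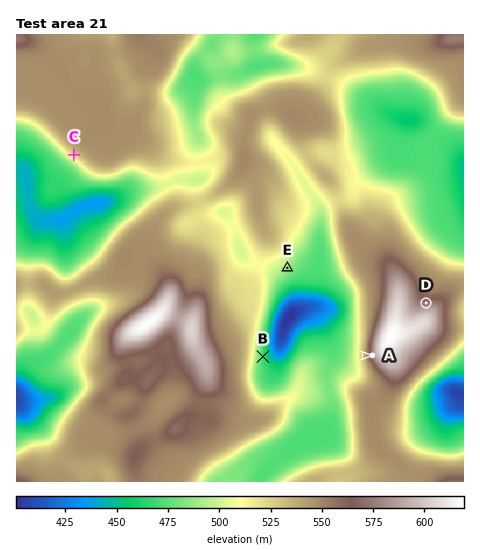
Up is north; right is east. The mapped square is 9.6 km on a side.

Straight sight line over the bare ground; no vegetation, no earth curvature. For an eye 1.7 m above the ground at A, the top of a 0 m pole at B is visible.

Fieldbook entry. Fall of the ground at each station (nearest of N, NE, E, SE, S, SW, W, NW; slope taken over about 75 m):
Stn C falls SW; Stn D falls N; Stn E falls SE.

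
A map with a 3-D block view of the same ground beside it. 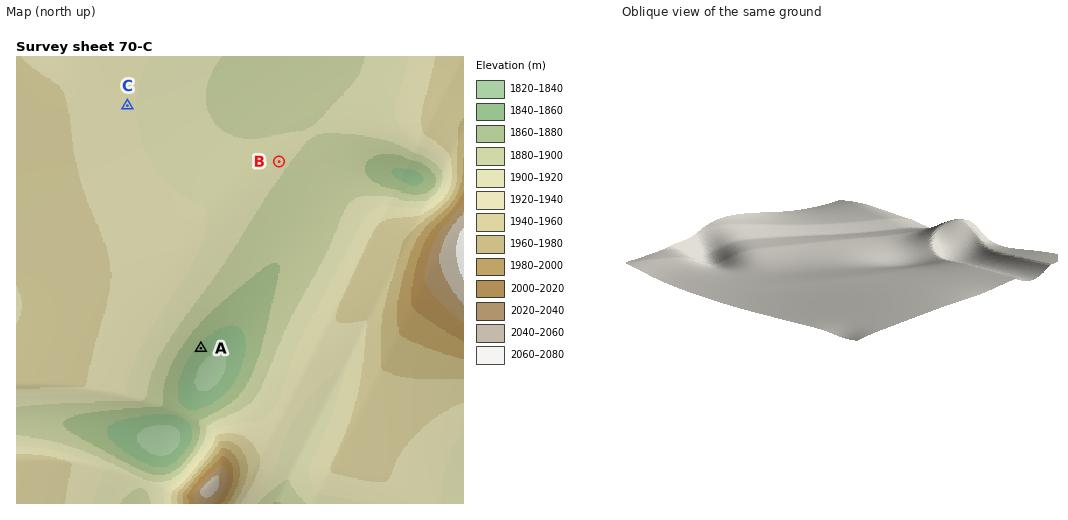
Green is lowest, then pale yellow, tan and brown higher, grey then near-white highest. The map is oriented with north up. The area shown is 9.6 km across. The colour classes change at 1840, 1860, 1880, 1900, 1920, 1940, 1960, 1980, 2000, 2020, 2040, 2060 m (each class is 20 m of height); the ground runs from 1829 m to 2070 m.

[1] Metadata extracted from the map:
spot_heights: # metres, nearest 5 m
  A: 1855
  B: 1900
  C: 1925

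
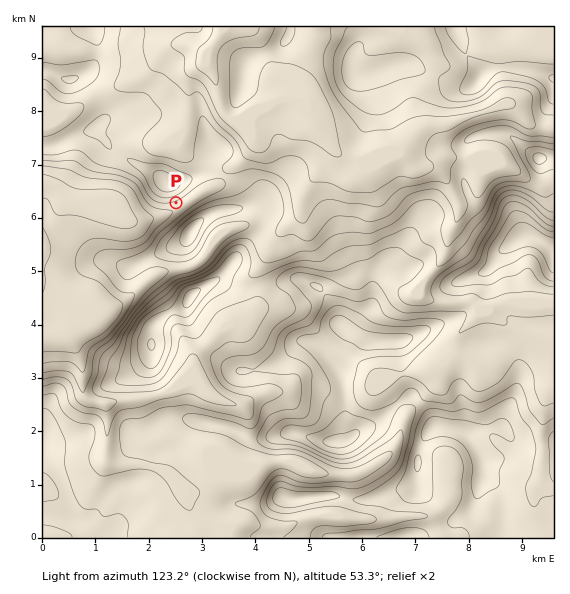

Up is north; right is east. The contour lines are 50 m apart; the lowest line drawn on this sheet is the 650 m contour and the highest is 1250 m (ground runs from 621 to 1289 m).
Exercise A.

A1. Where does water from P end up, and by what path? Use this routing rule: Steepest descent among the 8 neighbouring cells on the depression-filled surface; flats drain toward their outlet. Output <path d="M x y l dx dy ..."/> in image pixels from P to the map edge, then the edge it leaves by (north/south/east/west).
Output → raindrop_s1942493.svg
<path d="M176 203l0 5-3 3-10 5-12 1-2 2-24 0-13-12-8 0-1 1-2-1-12-2-9-4-8 0-4-4-4 0-11-10-6-3-4 0"/>
exit: west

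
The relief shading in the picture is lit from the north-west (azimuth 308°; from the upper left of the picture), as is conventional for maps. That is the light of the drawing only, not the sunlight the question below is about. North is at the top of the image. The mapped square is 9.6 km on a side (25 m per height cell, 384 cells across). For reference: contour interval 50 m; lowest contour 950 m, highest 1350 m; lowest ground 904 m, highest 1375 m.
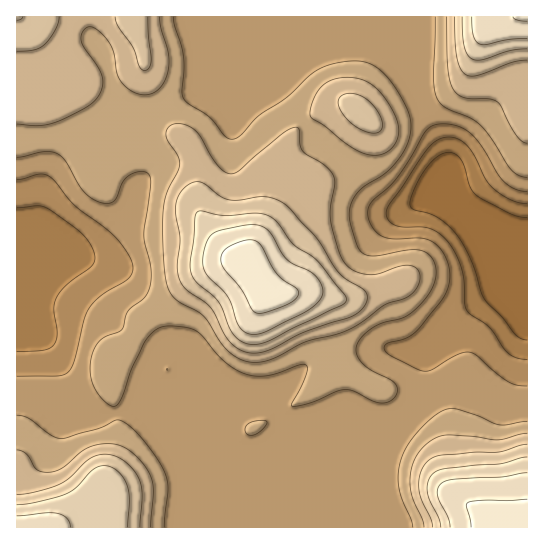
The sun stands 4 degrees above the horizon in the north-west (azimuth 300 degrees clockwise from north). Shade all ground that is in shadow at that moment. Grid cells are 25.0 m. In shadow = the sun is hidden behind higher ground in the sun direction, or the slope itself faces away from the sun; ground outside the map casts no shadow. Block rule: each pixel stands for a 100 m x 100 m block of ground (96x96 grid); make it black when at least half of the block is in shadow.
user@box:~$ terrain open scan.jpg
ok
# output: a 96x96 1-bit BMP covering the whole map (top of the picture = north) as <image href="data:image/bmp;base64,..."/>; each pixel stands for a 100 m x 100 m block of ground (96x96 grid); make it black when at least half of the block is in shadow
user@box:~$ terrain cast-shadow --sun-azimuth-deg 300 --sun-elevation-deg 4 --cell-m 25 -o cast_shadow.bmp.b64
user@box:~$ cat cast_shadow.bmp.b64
<image width="96" height="96" href="data:image/bmp;base64,Qk2+BAAAAAAAAD4AAAAoAAAAYAAAAGAAAAABAAEAAAAAAIAEAAATCwAAEwsAAAIAAAAAAAAA////AAAAAAAAAB///gAAAAAAAAAAAB///AAAAAAAAAAAAB//+AAAAAAAAAAAAB//8AAAAAAAAAAAAB//4AAAAAAAAAAAAB//wAAAAAAAAAAAAB//gAAAAAAAAAAAAB//gAAAAAAAAAAAAA//AAAAAAAAAAAAAA/+AAAAAAAAAAAAAAf8AAAAAAAAAAAAAAPwAAAAAAAAAAAAAAHgAAAAAAAAAAAAAAAAAAAAAAAAAAAAAAAAAAAAAAAAAAAAAAAAAAAAAAAAAAAAAAAAAAAAAAAAAAAAAAAAAAAAAAAAAAAAAAAAAAAAAAAAAAAAAAAAAAAAAAAAAAAAAAAAAAAAAAHwAAAAAAAAAAAAAA/8AAAAAAAAAAAAcP//AAAAAAAAAAAAf///8AAAAAAAAAAAP////gAAAAAAAAAAf////wAAAAAAAAAH/////wAAAAAAAAD//////gAAAAAAAAP//////gAAAAAAAA///////AAAAAAAAB///////AAAAAAAAB//////+AAAAAAAAB//////+A8AAAAAAB//////8D8AAAAAAB//////+P8AAAAAAB////////8AAAAAAA////////8AAAAAAAf///////8AAAAAAAf///////8AAAAAAAP///////8AAAAAAAH///////8AAAAAAAB///////8AAAAAAAAf//////8AAAAAAAAH//////8AAAAAAAAD/gD///4AAAAAAAAA/gB///wAAAAAAAAA/wA///gAAAAAAAAAf4Af//AAAAAAAAAAf4AP/+AAAAAAAAHwf8AH/+AAAAAAAAH4f8AD//AAAAAAAAP8f+AD//4AAAAAAAP8f/AB//8AAAAAAAH4f/wA//8AAAAAAAH4f/+A//8AAAAAAAHwf//x//8AAAAAAADgf/////8AAAAAAAAAf/////8AAAAAAAAAf/////8AAAAAAAAAf/////8AAAAAAAAAf/////8AAAAAAAAAf/////sAAAAAAAAAP/////F4AAAAAAAAH////+F8AAAAAAAAD////8F8AAAAAAAAA////8B8AAAAAAAAAP///4D+AAAAAAAAAD///wB+AAAAAAAAAB///wB+AAAAAAAAAA///gB+AAAADAAAAA///AA+AAAAHAAAAA///AAcAAAAHAAAAA//+AAAAAAAGAAAAA//8AAAAAAAAAAAAA//4AAAAAAAAAAAAA//wAAAAAAAAAAAAA//gAAAD8AABgAAAA/4AAAAH+AA/wAAAA/gAAAAD+AP/wAAAA/AAAAAD+B//wAAAA+AAAAAB8D//wAAAAcAAf8AB4D//wAAAAAAA/8AAwD//wAAAAAAB/8AAAB//4AAAAAAB/8AAAB//4AAAAAAA/8AAAB//wAAAAAAA/8AAAB//gAAAAAAA/8ABgB//AAAAAAAAf8AfwB/+AAAAAAAAf8D/wB/8AAAAAAAAP8f/gD/4AAAAAAAAP8//gH/wAAAAAAAAD8//AH/gAAAAAAAAAcf+AH/AAAAAAAAAAAP8AH+AAAAAAAAAAA="/>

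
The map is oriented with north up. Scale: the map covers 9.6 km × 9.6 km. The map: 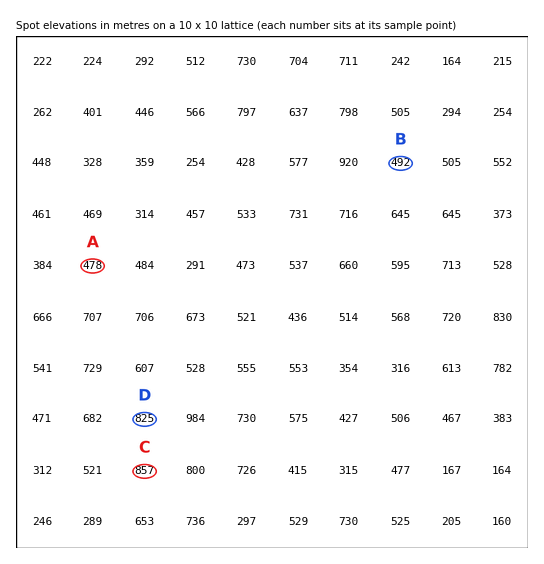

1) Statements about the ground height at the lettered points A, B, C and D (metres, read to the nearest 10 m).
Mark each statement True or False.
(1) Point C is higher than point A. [True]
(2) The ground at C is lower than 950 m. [True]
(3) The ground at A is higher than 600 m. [False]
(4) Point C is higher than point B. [True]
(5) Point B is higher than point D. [False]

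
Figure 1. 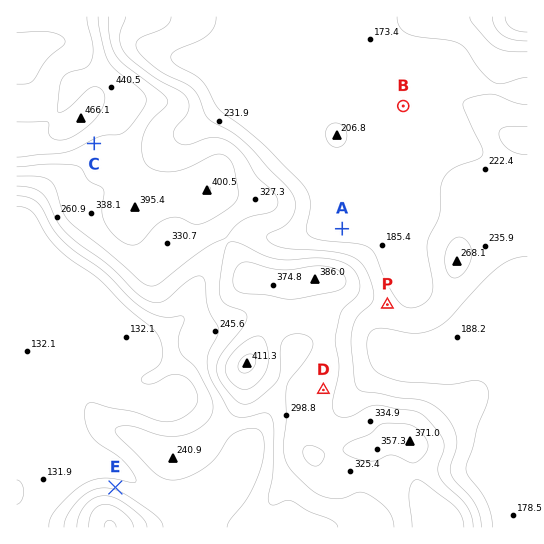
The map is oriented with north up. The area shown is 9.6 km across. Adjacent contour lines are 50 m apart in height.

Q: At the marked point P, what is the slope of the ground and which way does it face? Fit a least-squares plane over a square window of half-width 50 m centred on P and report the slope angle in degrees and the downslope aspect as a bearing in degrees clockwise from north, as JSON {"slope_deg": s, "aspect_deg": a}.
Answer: {"slope_deg": 5, "aspect_deg": 82}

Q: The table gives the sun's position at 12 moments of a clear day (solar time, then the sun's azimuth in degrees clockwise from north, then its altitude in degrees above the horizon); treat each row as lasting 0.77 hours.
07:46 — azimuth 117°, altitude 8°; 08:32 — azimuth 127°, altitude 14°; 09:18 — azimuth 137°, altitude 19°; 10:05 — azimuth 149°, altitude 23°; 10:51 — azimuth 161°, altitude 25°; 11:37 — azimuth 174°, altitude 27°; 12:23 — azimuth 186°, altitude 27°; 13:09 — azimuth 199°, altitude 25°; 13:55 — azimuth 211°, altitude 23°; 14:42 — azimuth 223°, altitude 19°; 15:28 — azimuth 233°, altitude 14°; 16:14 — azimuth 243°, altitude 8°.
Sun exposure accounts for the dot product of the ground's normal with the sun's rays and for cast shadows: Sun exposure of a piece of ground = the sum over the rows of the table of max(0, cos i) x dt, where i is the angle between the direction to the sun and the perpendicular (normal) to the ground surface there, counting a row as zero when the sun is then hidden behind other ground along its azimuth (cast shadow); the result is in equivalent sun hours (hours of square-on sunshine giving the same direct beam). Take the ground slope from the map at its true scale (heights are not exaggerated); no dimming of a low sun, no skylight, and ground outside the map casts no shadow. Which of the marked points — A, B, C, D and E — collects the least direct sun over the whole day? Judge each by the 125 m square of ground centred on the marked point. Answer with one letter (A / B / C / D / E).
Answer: E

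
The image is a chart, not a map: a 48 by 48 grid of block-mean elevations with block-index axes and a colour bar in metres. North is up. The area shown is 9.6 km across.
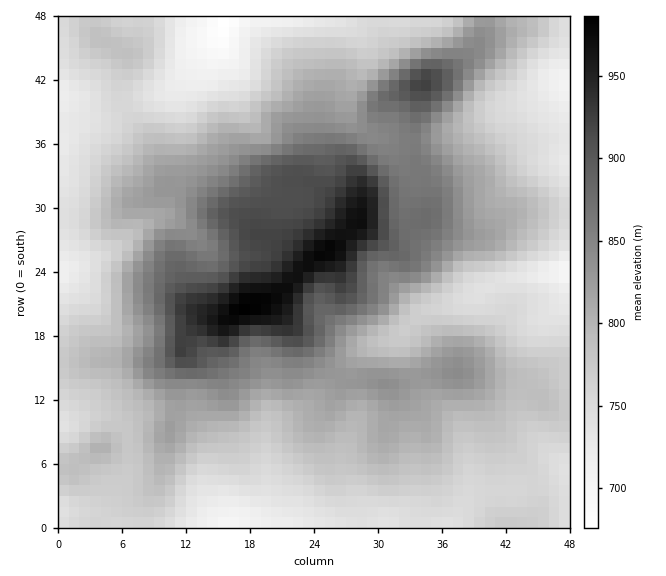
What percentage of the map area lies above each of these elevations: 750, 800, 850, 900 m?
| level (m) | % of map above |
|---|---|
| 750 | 82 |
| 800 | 45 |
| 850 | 22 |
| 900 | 11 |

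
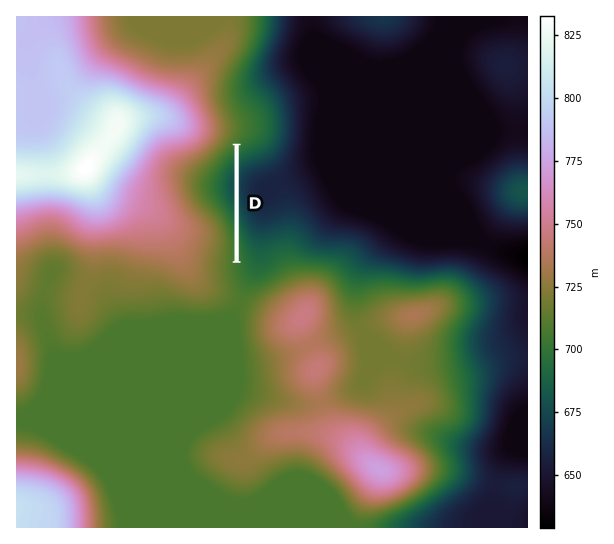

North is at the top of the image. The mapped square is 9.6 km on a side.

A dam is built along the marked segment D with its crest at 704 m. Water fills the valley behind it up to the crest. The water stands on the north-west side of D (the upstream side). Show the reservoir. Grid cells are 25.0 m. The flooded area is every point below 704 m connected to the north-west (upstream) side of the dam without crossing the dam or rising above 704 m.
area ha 46.5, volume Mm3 4.91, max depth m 27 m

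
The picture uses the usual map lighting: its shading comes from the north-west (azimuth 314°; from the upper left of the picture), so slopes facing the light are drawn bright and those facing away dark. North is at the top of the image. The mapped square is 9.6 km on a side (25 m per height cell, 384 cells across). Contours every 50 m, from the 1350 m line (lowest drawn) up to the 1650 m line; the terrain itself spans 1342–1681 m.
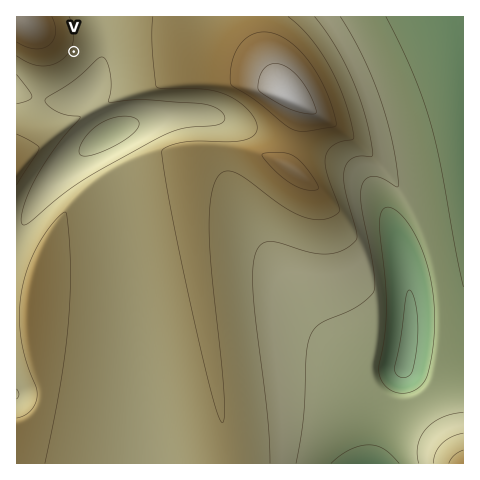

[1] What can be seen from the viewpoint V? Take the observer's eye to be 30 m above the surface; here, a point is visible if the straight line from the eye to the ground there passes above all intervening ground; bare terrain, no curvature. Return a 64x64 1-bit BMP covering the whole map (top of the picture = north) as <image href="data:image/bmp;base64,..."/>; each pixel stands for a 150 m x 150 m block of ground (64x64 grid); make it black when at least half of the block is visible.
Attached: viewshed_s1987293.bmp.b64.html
<image width="64" height="64" href="data:image/bmp;base64,Qk0+AgAAAAAAAD4AAAAoAAAAQAAAAEAAAAABAAEAAAAAAAACAAATCwAAEwsAAAIAAAAAAAAA////AAAAAAAA///8AAAABwD///wAAAADAP///AAAAAAA///8AAAAAAD///wAAAAAAP///AAAAAAA///8AAAAAAD///wAAAAAAP//+AAAAAAA///4AAAAAAD///gAAAAAAP//+AAAAAAA///4AAAAAAD///gAAAAAAf//8AAAAAAB///wAAAAAAP///AAAAAAB///8AAAAAAP///wAAAAAB////AAAAAAP///4AAAAAA////gAAAAAD///+AAAAAAP///4AAAAAB////gAAAAAP///+AAAAAA////4AAAAAD////AAAAAAP///8AAAAAA////wAAAAAD////AAAAAAP///8AAAAAAf///wAAAAAB///+AAAAAAD///4AAAAAAP///gAAAAAAf//+AAAAAAA///4AAAAAAB///gAYAAAAH//+AHgAAAAP//4A+AAAAAf//gH4AAACAf/+A/gAAAMA//4H+AAAA4A//g/4AAADwA////gAAAPgA////AAAA/gA///8AAAD/AAOAfwAAAP/AAAA/AAAA/+AAAD8AAAD/+AAAfgAAAP//AAD8AAAAP//wA/wAAAAP////+AAAAAf////4AAAAB/////gAAAAH////8AAAAA/////wAAAAD/////AAAAAf////4AAAAB/////gAAAAD///P8AAAAAAf/4PwAAAAA=="/>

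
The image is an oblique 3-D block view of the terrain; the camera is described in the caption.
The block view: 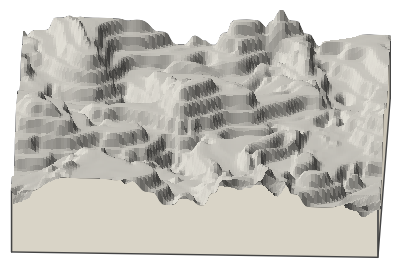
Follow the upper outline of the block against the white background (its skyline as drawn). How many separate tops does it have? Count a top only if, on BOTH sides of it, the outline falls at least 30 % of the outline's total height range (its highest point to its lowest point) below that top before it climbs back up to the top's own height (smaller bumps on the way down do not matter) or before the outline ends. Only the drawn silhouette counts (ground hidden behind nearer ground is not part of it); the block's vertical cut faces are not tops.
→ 0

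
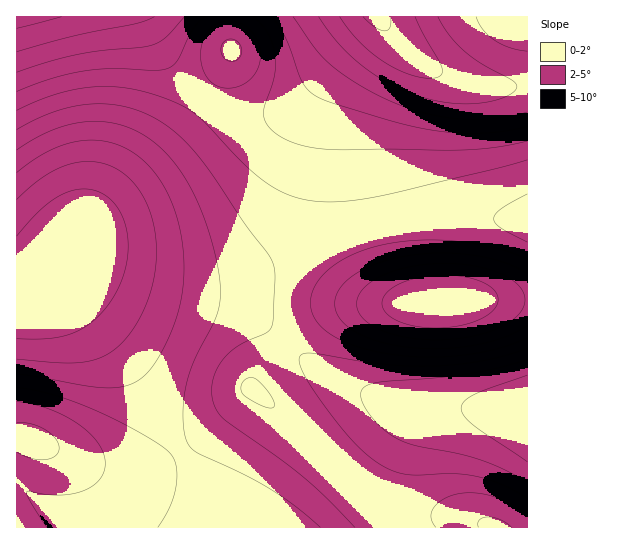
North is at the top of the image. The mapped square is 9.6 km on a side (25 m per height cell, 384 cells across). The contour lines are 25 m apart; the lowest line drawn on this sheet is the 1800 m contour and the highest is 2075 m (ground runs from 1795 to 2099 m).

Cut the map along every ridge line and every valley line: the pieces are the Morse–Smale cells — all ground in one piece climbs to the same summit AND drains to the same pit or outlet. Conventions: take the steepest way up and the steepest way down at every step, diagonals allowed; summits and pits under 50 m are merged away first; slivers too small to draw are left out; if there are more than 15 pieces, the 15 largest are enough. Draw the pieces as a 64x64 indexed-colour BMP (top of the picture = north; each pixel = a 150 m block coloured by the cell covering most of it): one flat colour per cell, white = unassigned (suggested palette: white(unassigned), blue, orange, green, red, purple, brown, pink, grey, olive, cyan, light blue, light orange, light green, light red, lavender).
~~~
<image width="64" height="64" href="data:image/bmp;base64,Qk12CAAAAAAAAHYAAAAoAAAAQAAAAEAAAAABAAQAAAAAAAAIAAATCwAAEwsAABAAAAAAAAAA////ALR3HwAOf/8ALKAsACgn1gC9Z5QAS1aMAMJ34wB/f38AIr28AM++FwDox64AeLv/AIrfmACWmP8A1bDFAEREREREREREREREREREMzMzMzMzMzMzMzMzMzMzVVVVREREREREREREREREREMzMzMzMzMzMzMzMzMzVVVVVVVEREREREREREREREREMzMzMzMzMzMzM1VVVVVVVVVVVUREREREREREREREREMzMzMzMzMzMzM1VVVVVVVVVVVVREREREREREREREREQzMzMzMzMzMzNVVVVVVVVVVVVVVEREREREREREREREQzMzMzMzMzMzNVVVVVVVVVVVVVVUREREREREREREREQzMzMzMzMzMzNVVVVVVVVVVVVVVVREREREREREREREQzMzMzMzMzMzNVVVVVVVVVVVVVVVVEREREREREREREQzMzMzMzMzMzNVVVVVVVVVVVVVVVVURERERERERERERDMzMzMzMzMzNVVVVVVVVVVVVVVVVVRERERERERERERDMzMzMzMzMzNVVVVVVVVVVVVVVVVVVERERERERERERDMzMzMzMzMzNVVVVVVVVVVVVVVVVVVUREREREREREREMzMzMzMzMzNVVVVVVVVVVVVVVVVVVVREREREREREREMzMzMzMzMzNVVVVVVVVVVVVVVVVVVVVEREREREREREQzMzMzMzMzNVVVVVVVVVVVVVVVVVVVd0REREREREREQzMzMzMzMzNVVVVVVVVVVXd3d3d3d3d3RERERERERERDMzMzMzMzNVVVVVVVVVd3d3d3d3d3d3dERERERERERDMzMzMzMzNVVVVVVVV3d3d3d3d3d3d3d0RERERERERDMzMzMzMzM1VVVVVVd3d3d3d3d3d3d3d3REREREREREMzMzMzMzMzNVVVVVd3d3d3d3d3d3d3d3dEREREREREMzMzMzMzMzM1VVVXd3d3d3d3d3d3d3d3d0REREREREMzMzMzMzMzMzNVVXd3d3d3d3d3d3d3d3d3REREREREMzMzMzMzMzMzMzV3d3d3d3d3d3d3d3d3d3dEREREREQzMzMzMzMzMzMzNnd3d3d3d3d3d3d3d3d3d0REREREQzMzMzMzMzMzMzNmZ3d3d3d3d3d3d3d3d3d3REREREQzMzMzMzMzMzMzNmZmd3d3d3d3d3d3d3d3d3dEREREQzMzMzMzMzMzMzZmZmZmd3d3d3d3d3d3d3d3d0REREQzMzMzMzMzMzNmZmZmZmZmZ3d3d3d3d3d3d3d3REREQzMzMzMzMzZmZmZmZmZmZmZmZmZmZmd3d3d2ZmYiRERDMzMzMzZmZmZmZmZmZmZmZmZmZmZmZmZmZmZmZiIkRDMzMzNmZmZmZmZmZmZmZmZmZmZmZmZmZmZmZmZmIiIkMzM2ZmZmEREREWZmZmZmZmZmZmZmZmZmZmZmZmYiIiIzNmZhERERERERERFmZmZmZmZmZmZmZmZmZmZmZiIiIjZmEREREREREREREREWZmZmZmZmZmZmZmZmZmZmIiIiIREREREREREREREREREWZmZmZmZmZmZmZmZmZmYiIiIiEREREREREREREREREREWZmZmZmZmZmZmZmZmZiIiIiIRERERERERERERERERERERZmZmZmZmZmZmZmZmIiIiIiEREREREREREREREREREREREWZmZmZmZmZmZmYiIiIiIhERERERERERERERERERERERERERFmZmZmZmESIiIiIiIRERERERERERERERERERERERERERERERERERIiIiIiIhEREREREREREREREREREREREREREREREREREiIiIiIiIRERERERERERERERERERERERERERERERERESIiIiIiIiERERERERERERERERERERERERERERERERERIiIiIiIiIiEREREREREREREREREREREREREREREREREiIiIiIiIiIhERERERERERERERERERERERERERERERESIiIiIiIiIiIRERERERERERERERERERERERERERERERIiIiIiIiIiIiEREREREREREREREREREREREREREREREiIiIiIiIiIiIhERERERERERERERERERERERERERERESIiIiIiIiIiIiIRERERERERERERERERERERERERERERIiIiIiIiIiIiIhEREREREREREREREREREREREREREREiIiIiIiIiIiIiIRERERERERERERERERERERERERERESIiIiIiIiIiIiIiERERERERERERERERERERERERERERIiIiIiIiIiIiIiIhEREREREREREREREREREREREREREiIiIiIiIiIiIiIiIRERERERERERERERERERERERERESIiIiIiIiIiIiIiIhERERERERERERERERERERERERERIiIiIiIiIiIiIiIiIREREREREREREREREREREREREREiIiIiIiIiIiIiIiIhERERERERERERERERERERERERESIiIiIiIiIiIiIiIiIRERERERERERERERERERERERERIiIiIiIiIiIiIiIiIhEREREREREREREREREREREREREiIiIiIiIiIiIiIiIiIRERERERERERERERERERERERESIiIiIiIiIiIiIiIiIhERERERERERERERERERERERERIiIiIiIiIiIiIiIiIiEREREREREREREREREREREREREiIiIiIiIiIiIiIiIiIRERERERERERERERERERERERESIiIiIiIiIiIiIiIiIhERERERERERERERERERERERER"/>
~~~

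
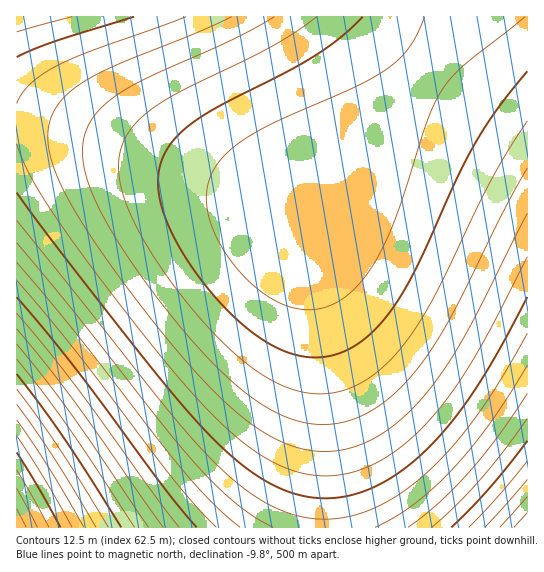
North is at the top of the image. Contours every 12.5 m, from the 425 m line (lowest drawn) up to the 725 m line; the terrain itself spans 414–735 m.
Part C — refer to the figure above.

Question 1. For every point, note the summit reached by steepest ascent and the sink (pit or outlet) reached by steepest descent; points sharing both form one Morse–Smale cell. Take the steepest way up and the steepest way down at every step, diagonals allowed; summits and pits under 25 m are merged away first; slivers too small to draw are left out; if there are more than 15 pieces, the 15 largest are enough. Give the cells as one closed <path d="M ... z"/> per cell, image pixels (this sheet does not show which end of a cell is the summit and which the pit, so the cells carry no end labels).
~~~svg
<path d="M31 124l-15 1 0 402 307 1 0-159-7-64-12-71-1-24-34-10-162-59-37-10z"/><path d="M527 16l-62 0-28 38-45 56-89 100 1 24 12 71 7 64 2 159 203-1z"/><path d="M463 16l-446 0-1 107 35 4 43 10 68 23 107 40 34 9 109-123 41-53 11-15z"/>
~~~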